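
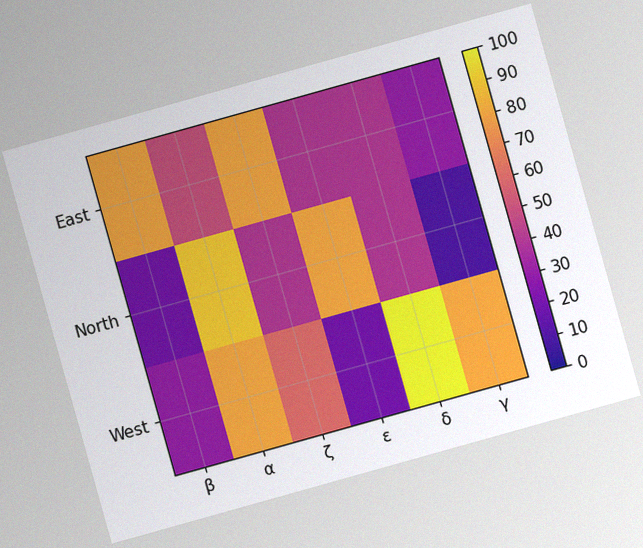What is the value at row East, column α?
The chart is tilted about 16° counter-clockwise, with some photo noise. Matching cell (East, α) against the colorbar gives 50.

50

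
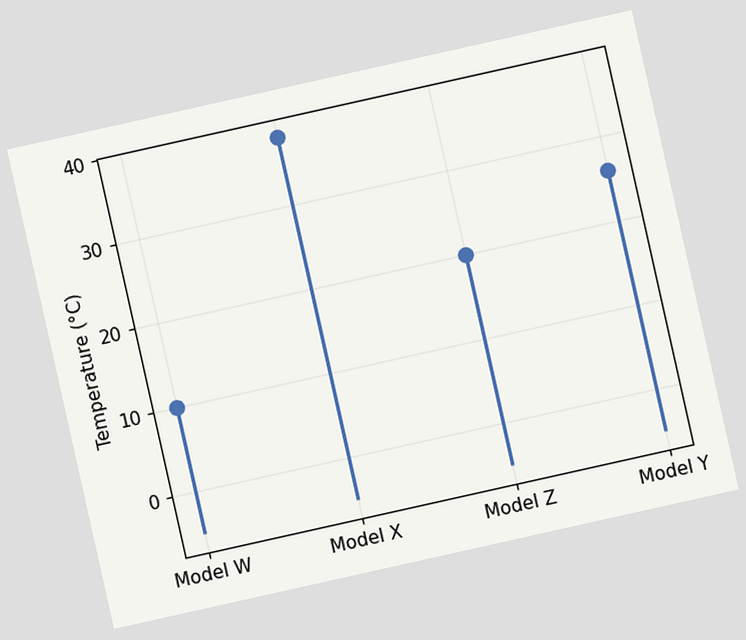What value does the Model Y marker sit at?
26°C

The chart is tilted about 13° counter-clockwise. The Model Y marker sits at 26°C.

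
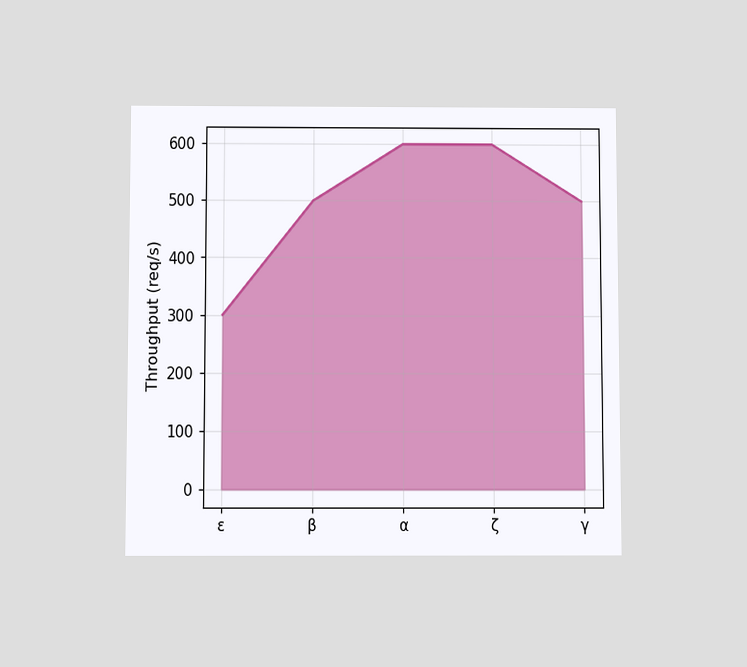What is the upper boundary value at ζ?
600req/s

The chart is viewed slightly from below. At ζ the upper boundary is at 600req/s.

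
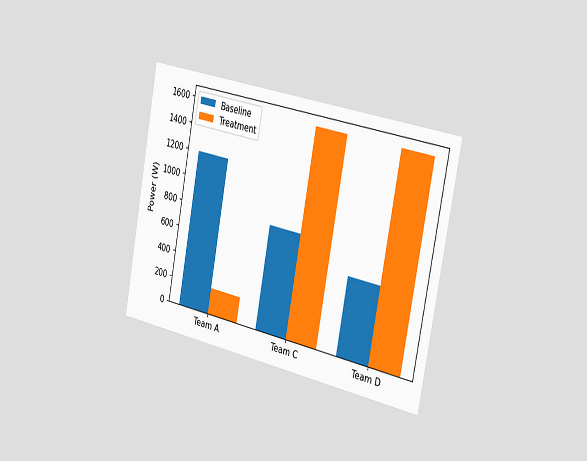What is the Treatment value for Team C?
1600W

The chart is tilted about 11° clockwise and viewed slightly from the right. The Treatment bar at Team C reaches 1600W on the y-axis.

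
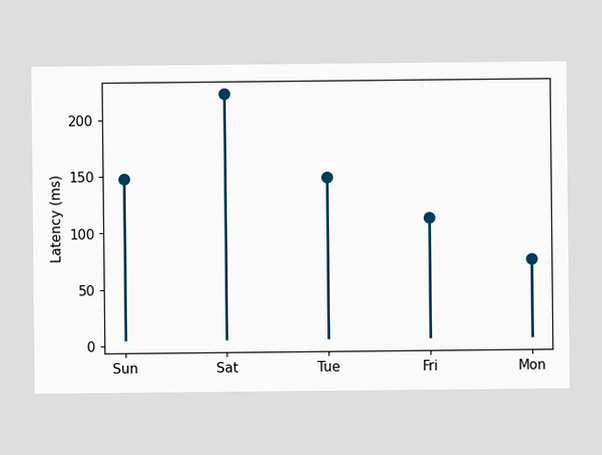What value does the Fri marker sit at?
111ms

The Fri marker sits at 111ms.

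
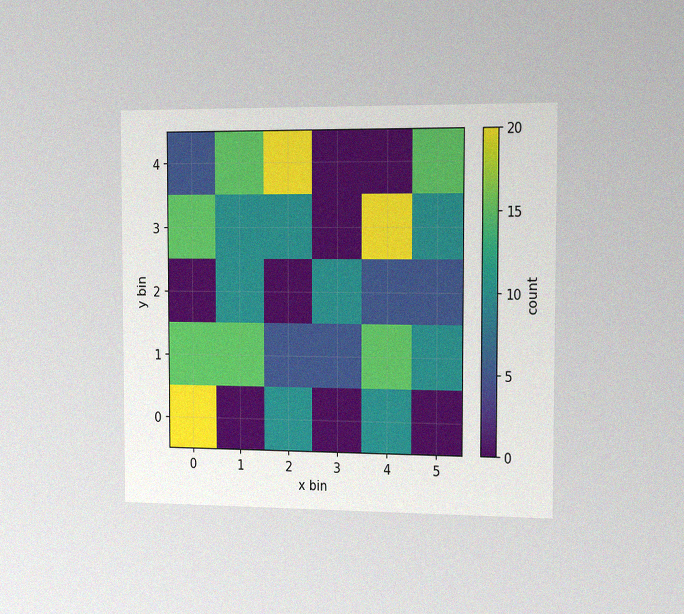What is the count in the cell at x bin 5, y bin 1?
The chart is viewed slightly from the right, with some photo noise. Matching the cell (5, 1) against the colorbar gives 10.

10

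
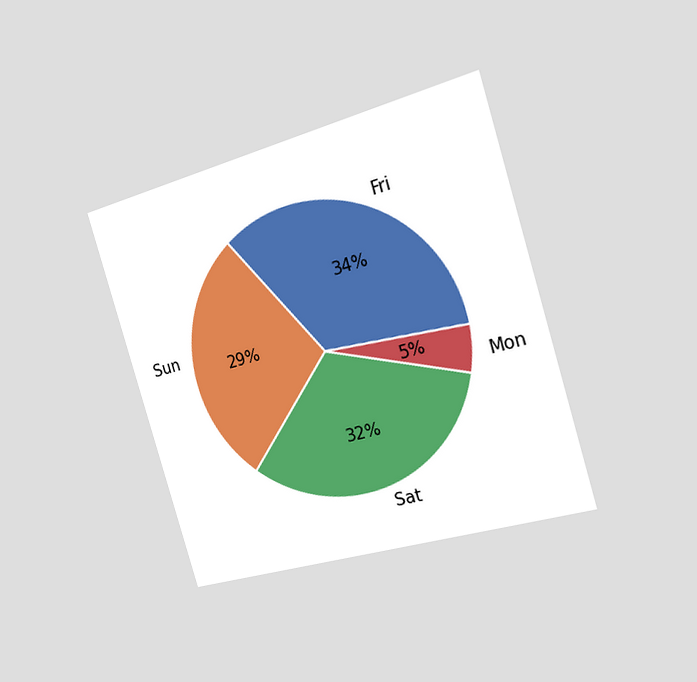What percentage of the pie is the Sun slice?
29%

The chart is tilted about 17° counter-clockwise and viewed slightly from the right. The Sun slice takes up 29% of the pie.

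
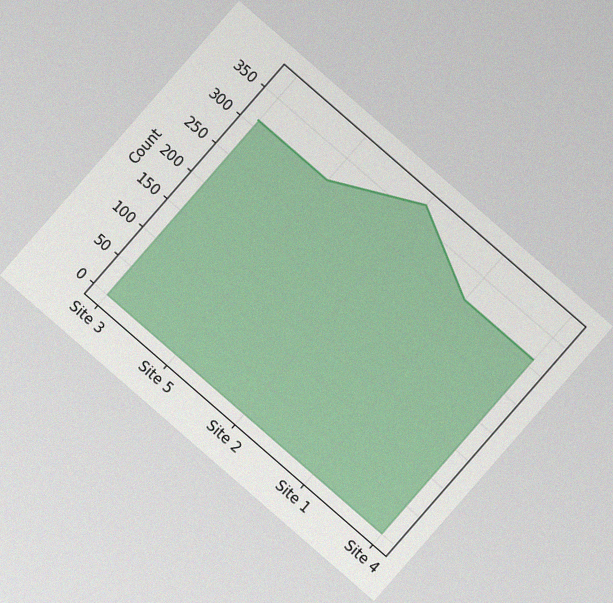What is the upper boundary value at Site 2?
The chart is tilted about 41° clockwise, with some photo noise. At Site 2 the upper boundary is at 372.

372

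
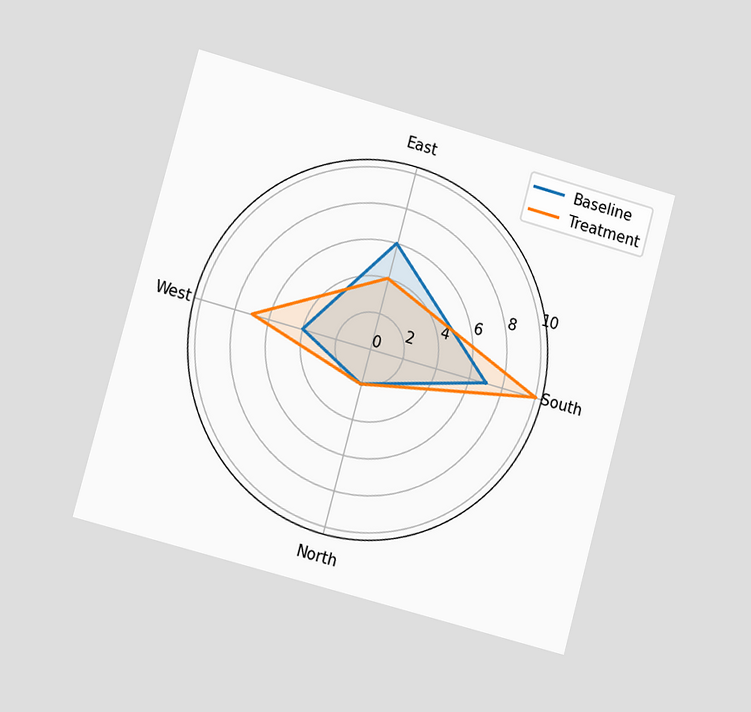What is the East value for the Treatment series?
4

The chart is tilted about 15° clockwise and viewed slightly from the left. On the East axis, Treatment reaches 4.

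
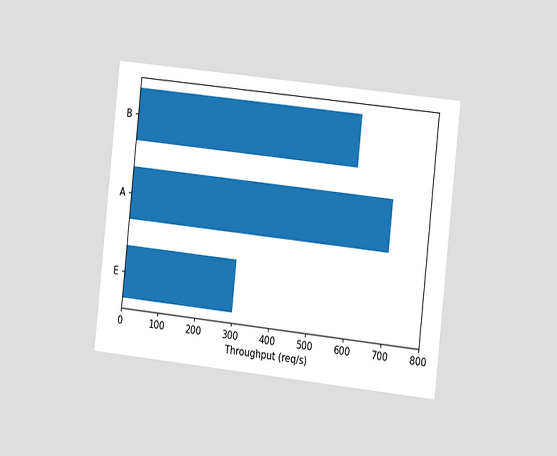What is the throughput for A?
700req/s

The chart is tilted about 6° clockwise and viewed at a slight angle. Reading along the chart's x-axis, the A bar reaches 700req/s.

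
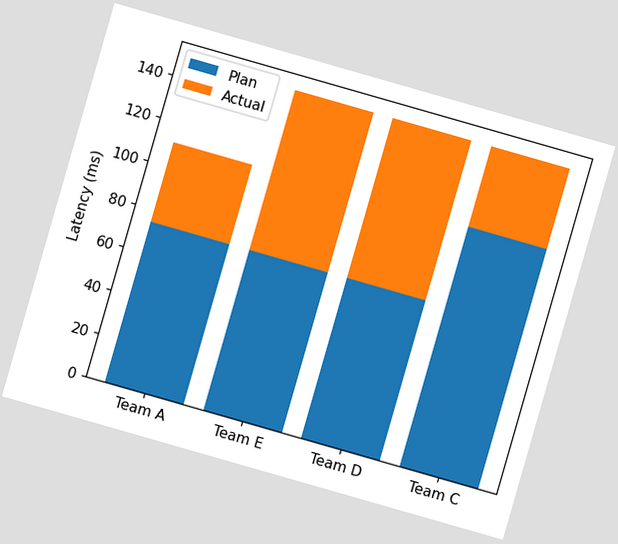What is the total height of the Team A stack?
111ms

The chart is tilted about 16° clockwise. The Team A stack's top reaches 111ms on the y-axis.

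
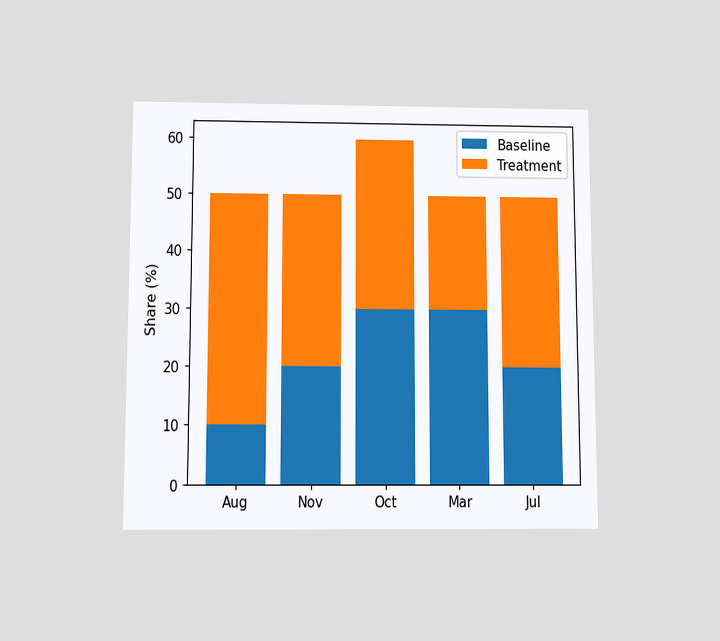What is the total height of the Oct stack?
The chart is viewed slightly from below. The Oct stack's top reaches 60% on the y-axis.

60%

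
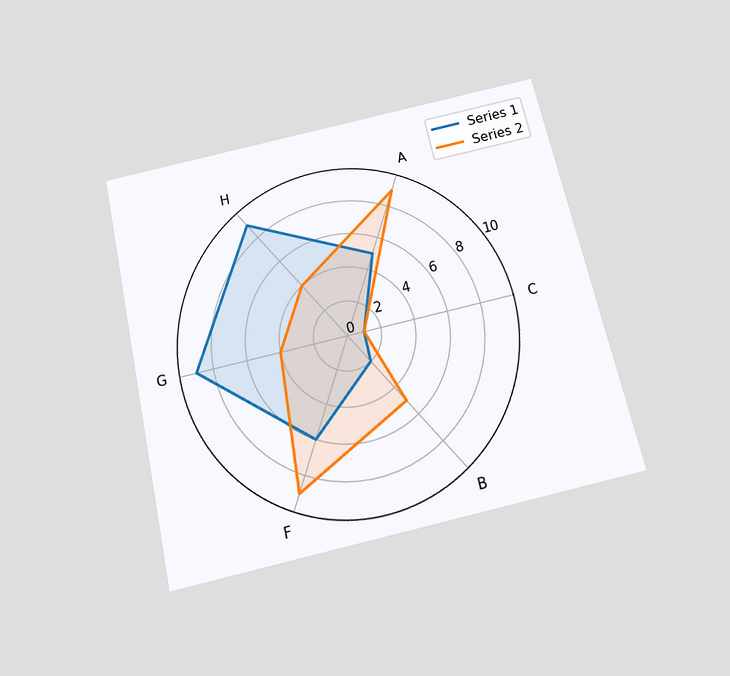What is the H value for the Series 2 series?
4

The chart is tilted about 13° counter-clockwise and viewed slightly from below. On the H axis, Series 2 reaches 4.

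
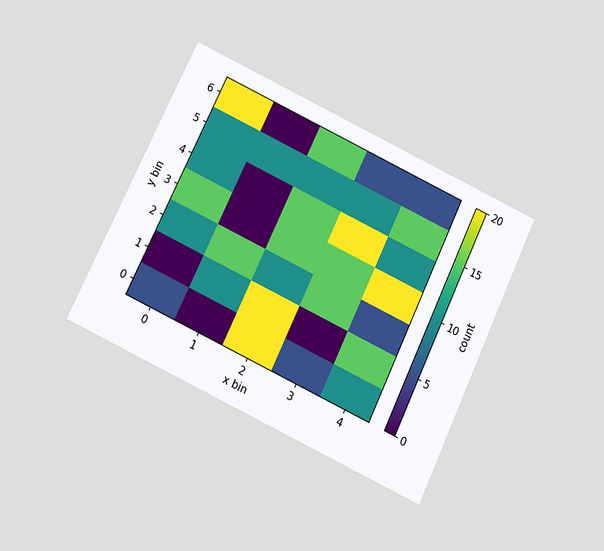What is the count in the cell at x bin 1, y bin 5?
10

The chart is tilted about 25° clockwise and viewed slightly from below. Matching the cell (1, 5) against the colorbar gives 10.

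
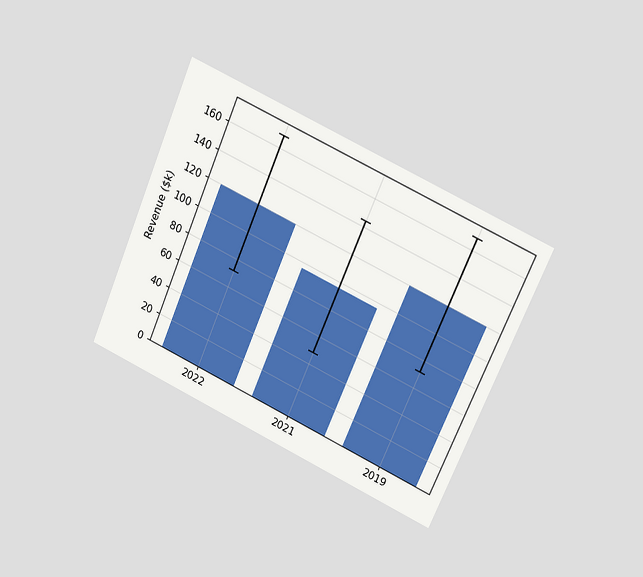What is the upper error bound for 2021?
The chart is tilted about 23° clockwise and viewed at a slight angle. The 2021 bar's upper whisker reaches $144k.

$144k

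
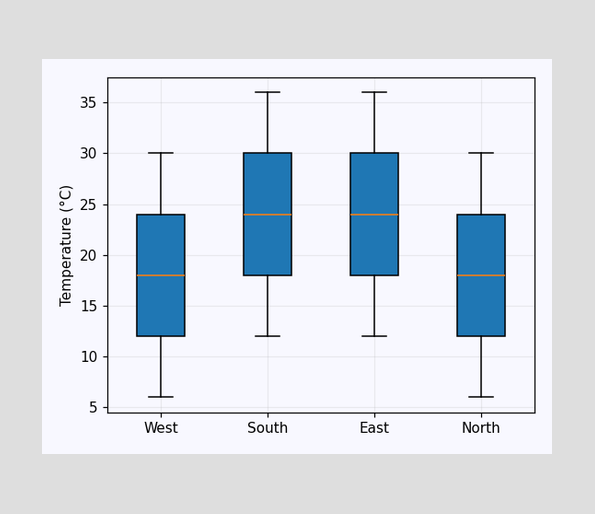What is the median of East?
24°C

The median line in the East box sits at 24°C.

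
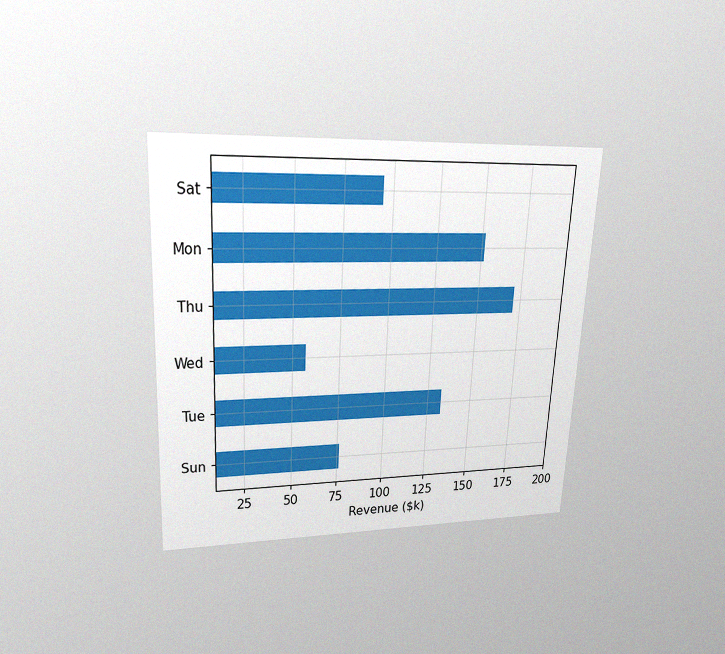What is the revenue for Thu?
$171k

The chart is tilted about 3° clockwise and viewed at a slight angle, with some photo noise. Reading along the chart's x-axis, the Thu bar reaches $171k.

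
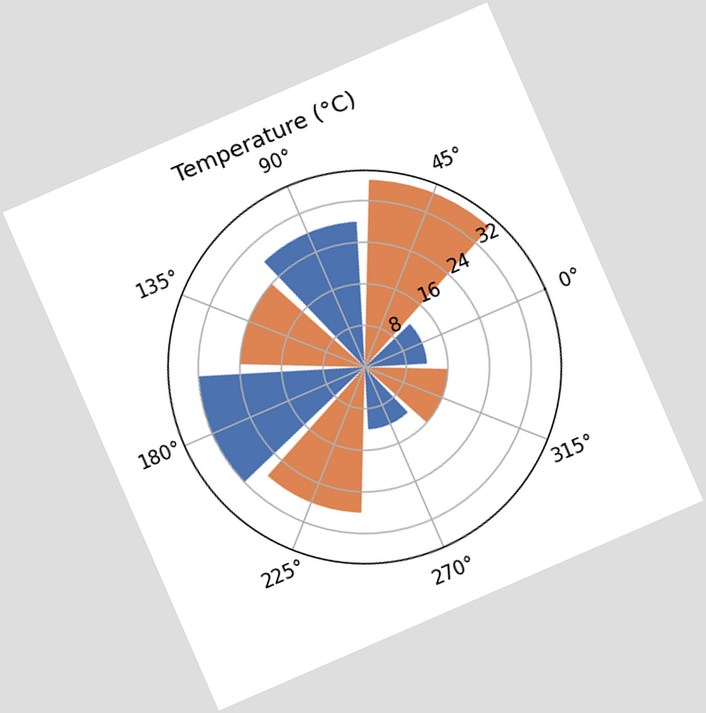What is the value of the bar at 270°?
The chart is tilted about 23° counter-clockwise. The bar at 270° reaches 12°C on the radial axis.

12°C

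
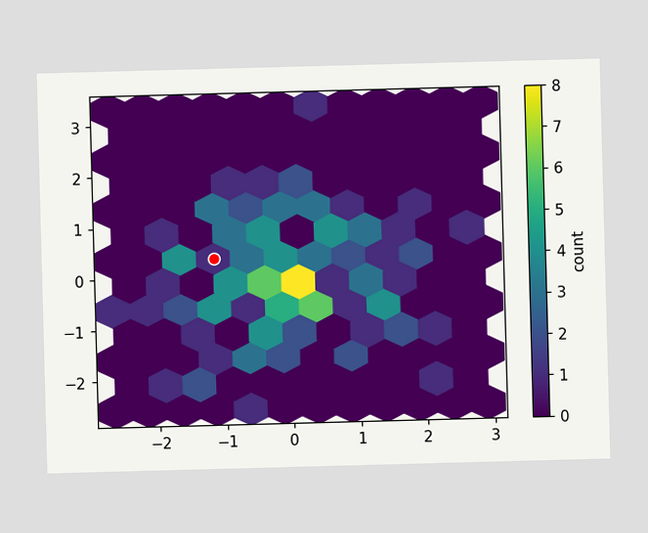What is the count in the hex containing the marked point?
The marked hex reads 1 on the colorbar.

1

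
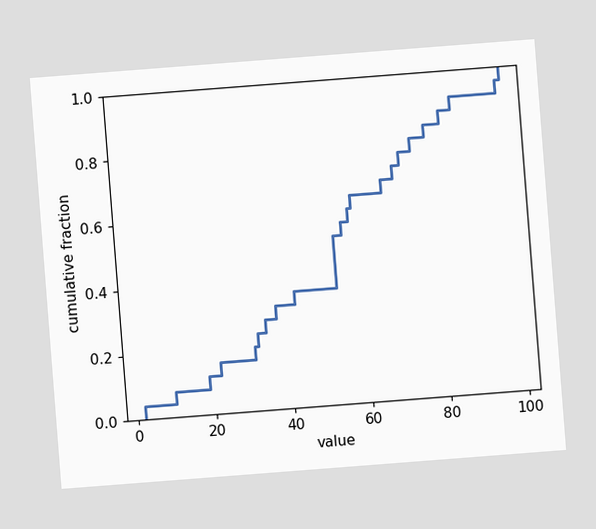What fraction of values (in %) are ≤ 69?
The chart is tilted about 4° counter-clockwise. At x=69 the ECDF step is at 72%.

72%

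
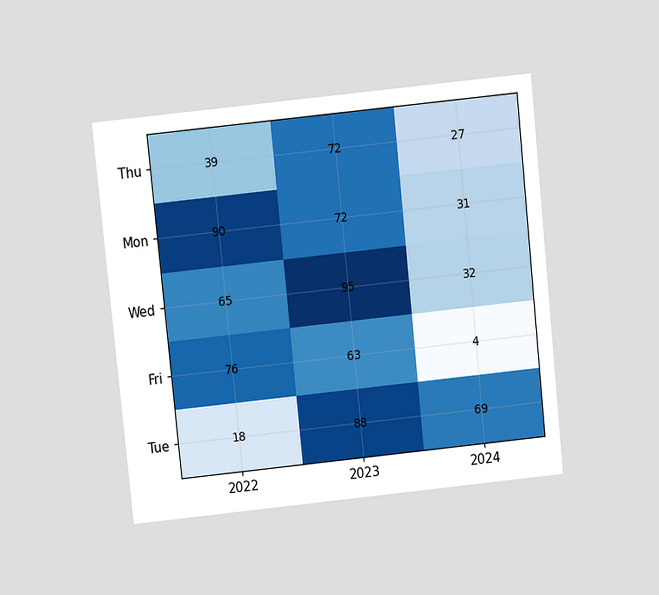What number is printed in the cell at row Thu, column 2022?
39

The chart is tilted about 6° counter-clockwise and viewed slightly from above. The (Thu, 2022) cell reads 39.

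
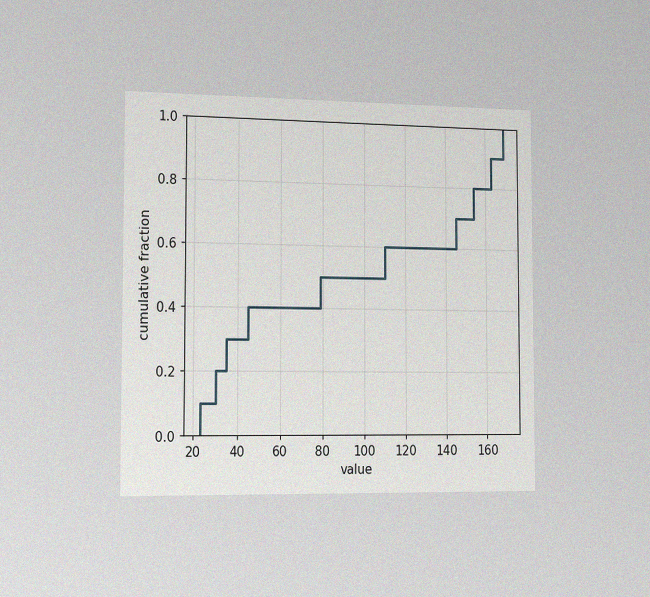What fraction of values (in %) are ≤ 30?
The chart is viewed slightly from the left, with some photo noise. At x=30 the ECDF step is at 20%.

20%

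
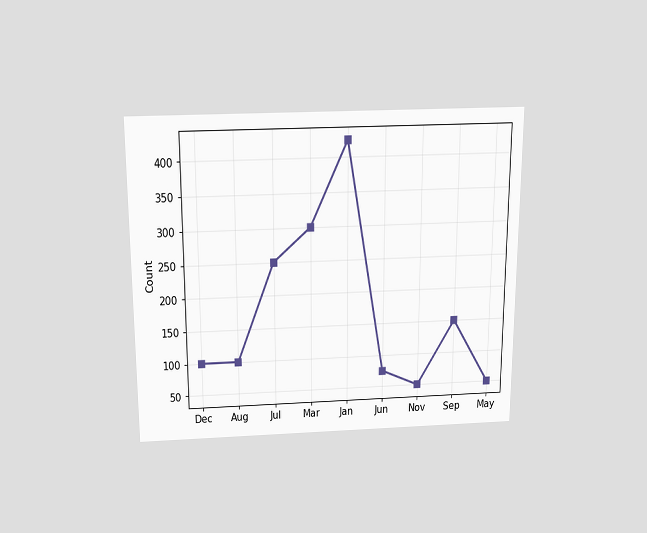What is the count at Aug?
100

The chart is viewed slightly from above. At Aug, the line is at 100.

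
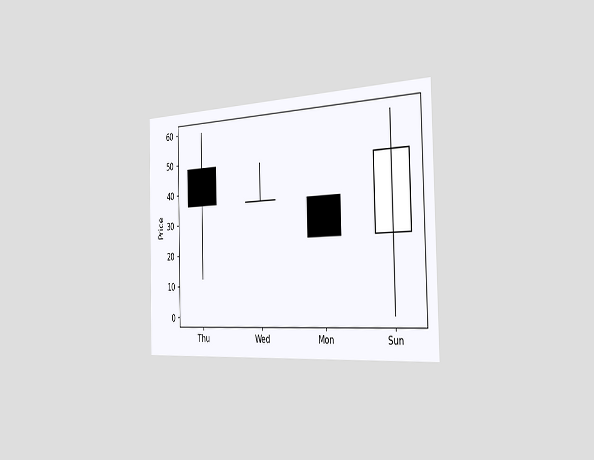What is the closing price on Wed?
The chart is viewed slightly from the right. The Wed candle closes at 36.

36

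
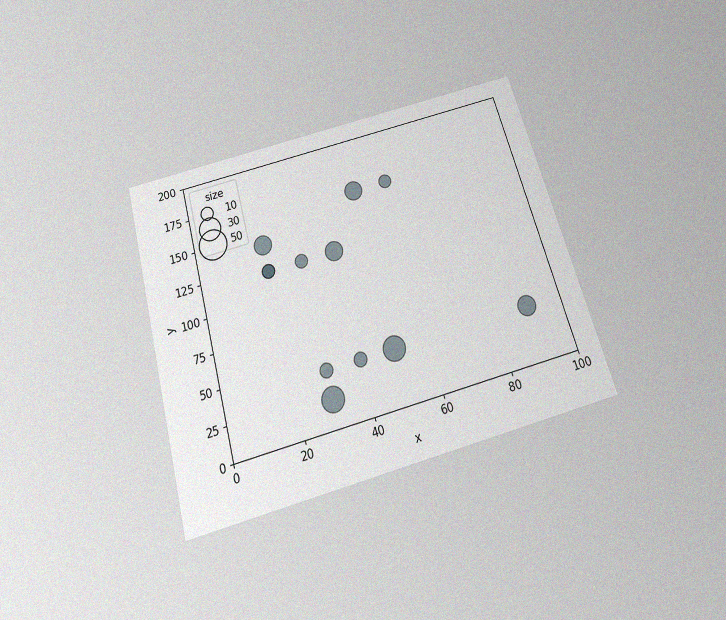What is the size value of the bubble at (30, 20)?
The chart is tilted about 16° counter-clockwise and viewed slightly from below, with some photo noise. Matching the bubble at (30, 20) against the size legend gives 30.

30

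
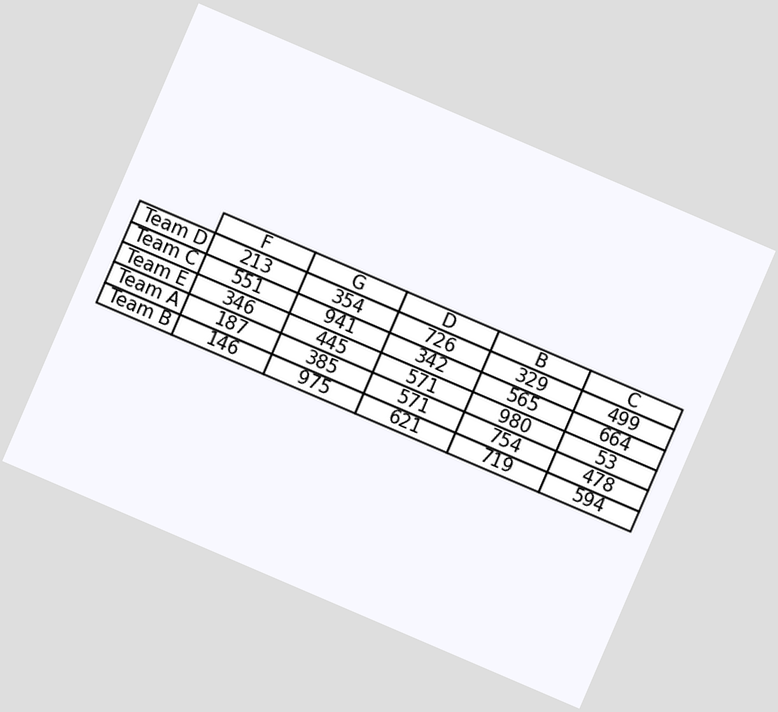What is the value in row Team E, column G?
445

The chart is tilted about 23° clockwise. The (Team E, G) cell reads 445.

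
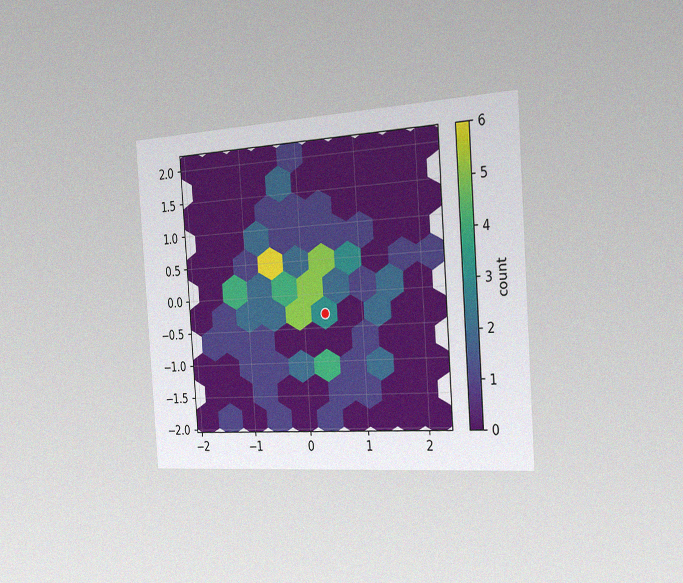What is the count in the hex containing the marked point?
3

The chart is tilted about 4° counter-clockwise and viewed slightly from the right, with some photo noise. The marked hex reads 3 on the colorbar.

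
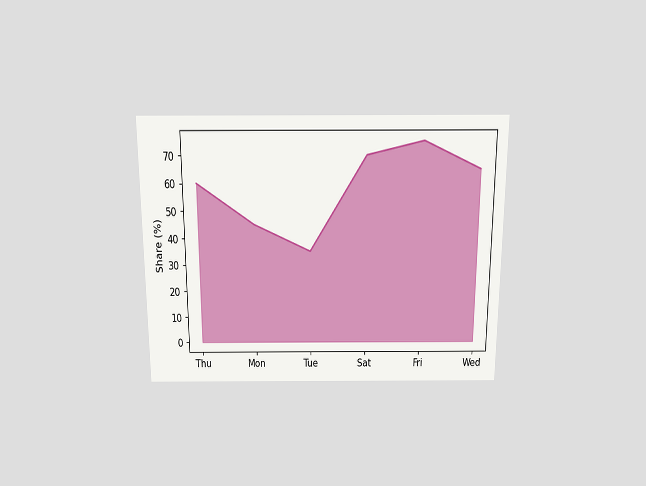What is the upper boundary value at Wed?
65%

The chart is viewed slightly from above. At Wed the upper boundary is at 65%.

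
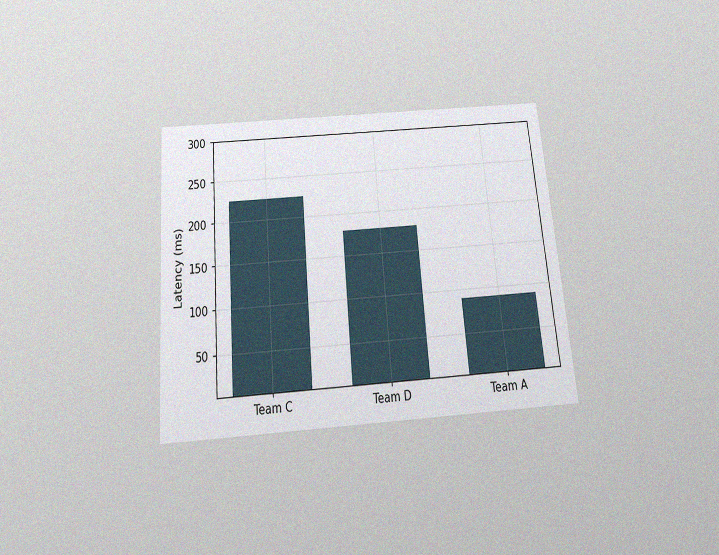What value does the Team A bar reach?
90ms

The chart is tilted about 5° counter-clockwise and viewed slightly from below, with some photo noise. Reading along the chart's y-axis, the Team A bar reaches 90ms.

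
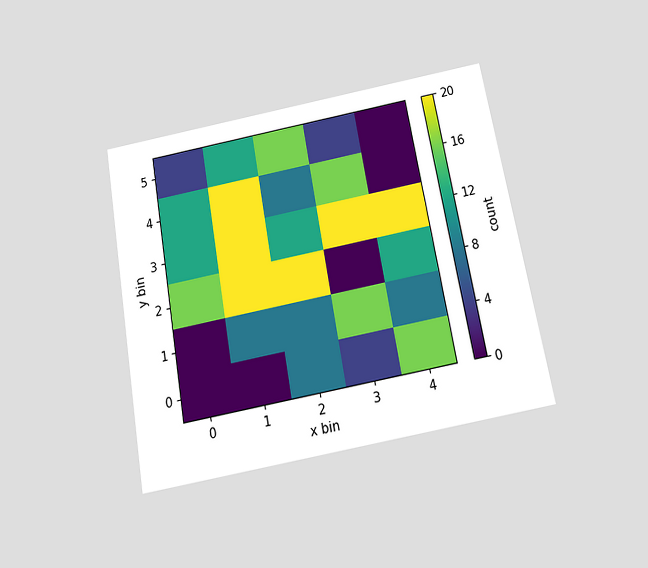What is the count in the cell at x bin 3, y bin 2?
The chart is tilted about 10° counter-clockwise and viewed slightly from below. Matching the cell (3, 2) against the colorbar gives 0.

0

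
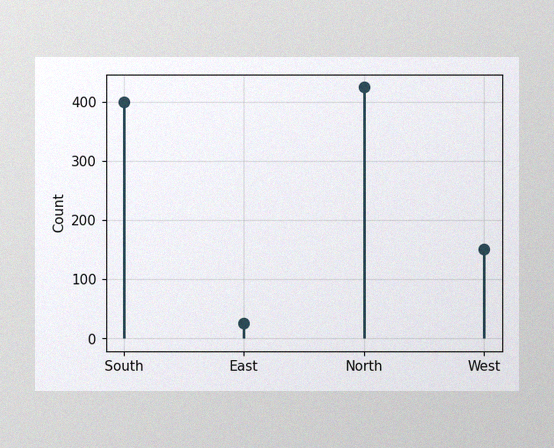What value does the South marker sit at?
400

The image has some photo noise and uneven lighting. The South marker sits at 400.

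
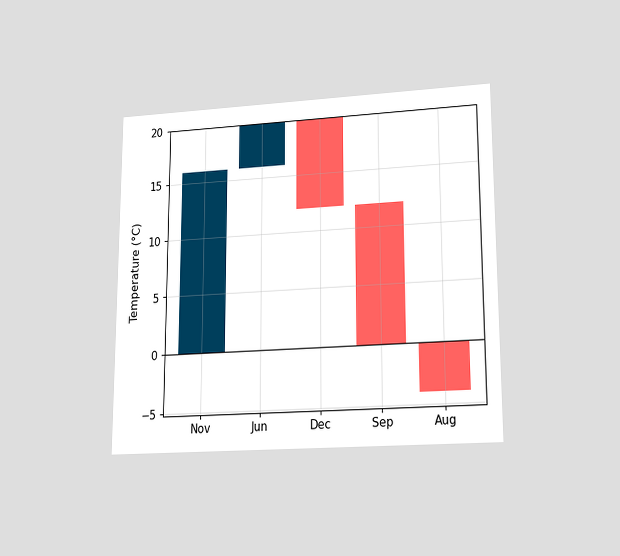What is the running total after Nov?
16°C

The chart is viewed at a slight angle. After Nov the running total reaches 16°C.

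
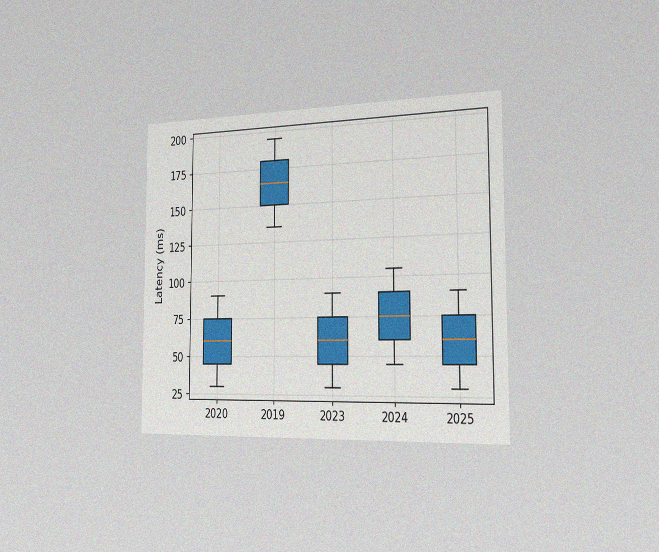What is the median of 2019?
165ms

The chart is viewed slightly from the right, with some photo noise. The median line in the 2019 box sits at 165ms.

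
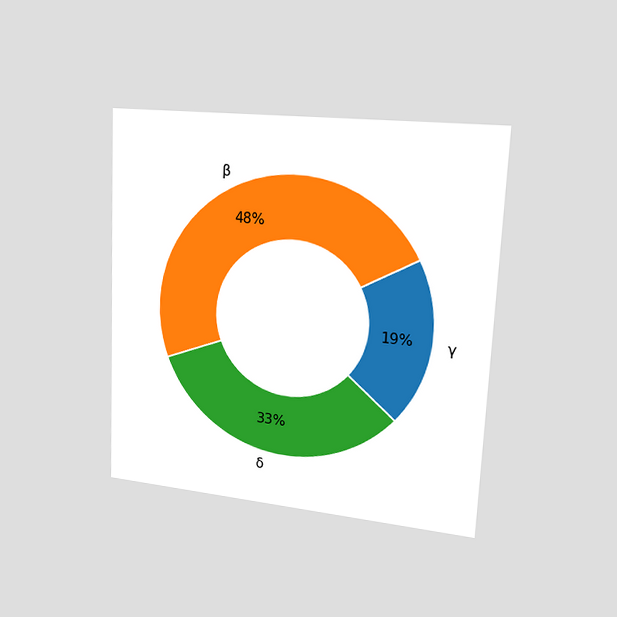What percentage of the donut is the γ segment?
The chart is tilted about 3° clockwise and viewed slightly from the right. The γ segment takes up 19% of the ring.

19%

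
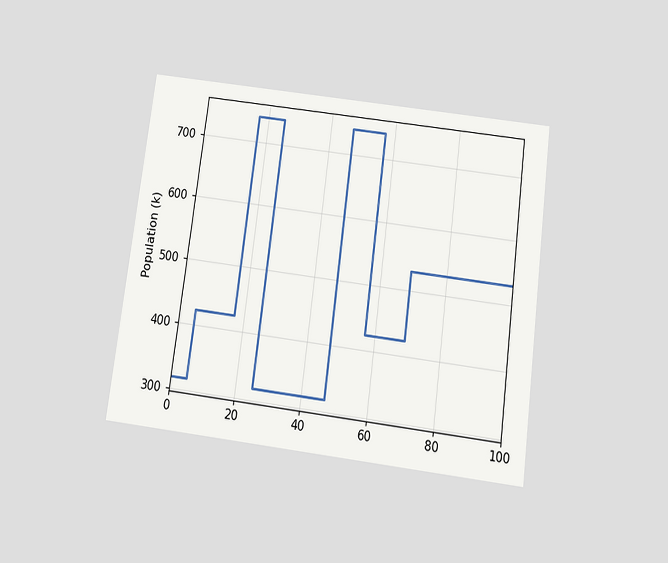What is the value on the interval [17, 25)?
742k

The chart is tilted about 7° clockwise and viewed slightly from below. On [17, 25) the step sits at 742k.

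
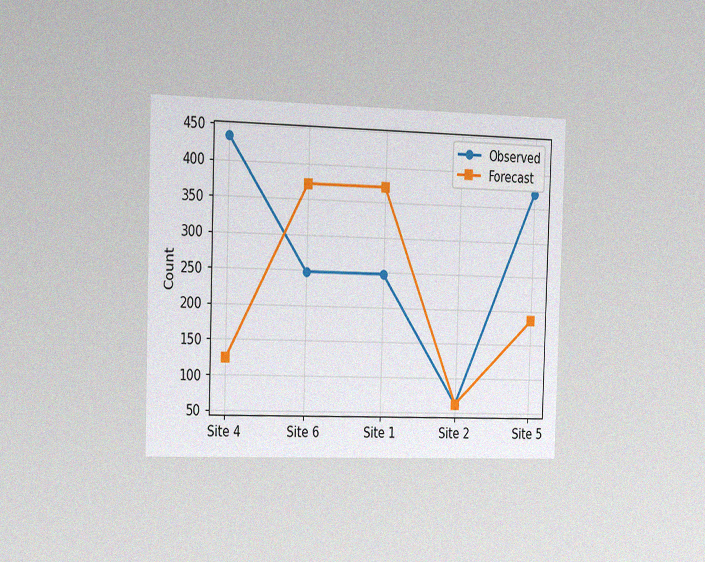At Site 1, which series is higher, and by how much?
The chart is viewed slightly from the left, with some photo noise. At Site 1, Forecast sits above the other line by 124.

Forecast, by 124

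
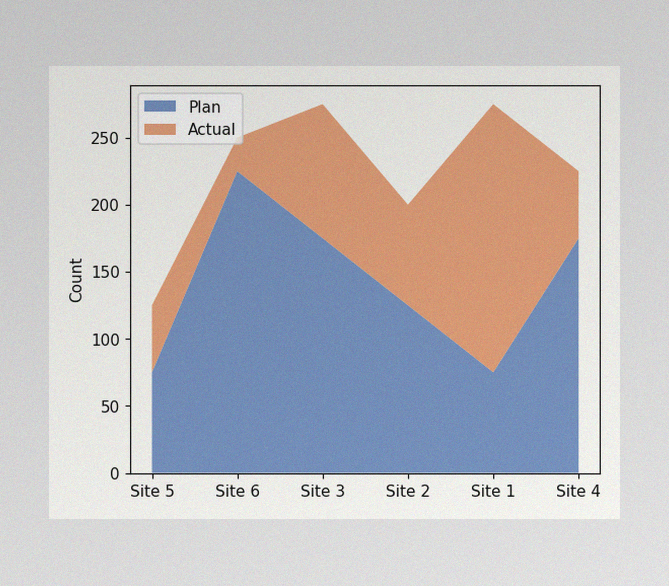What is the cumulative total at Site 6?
250

The image has some photo noise and uneven lighting. The stacked total at Site 6 reaches 250.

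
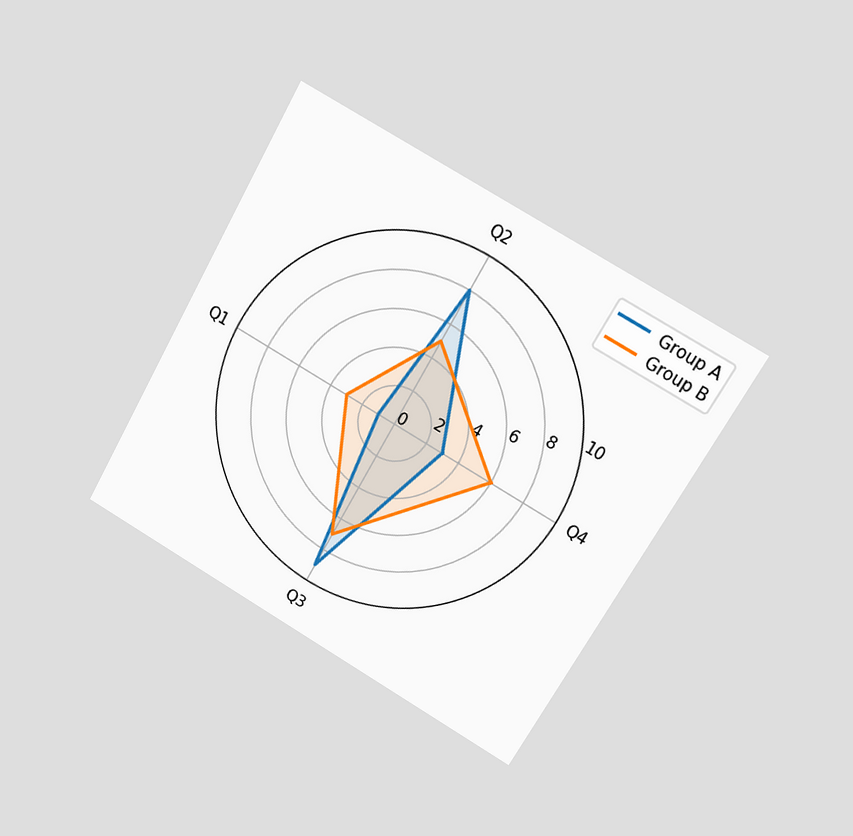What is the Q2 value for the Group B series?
5

The chart is tilted about 30° clockwise and viewed at a slight angle. On the Q2 axis, Group B reaches 5.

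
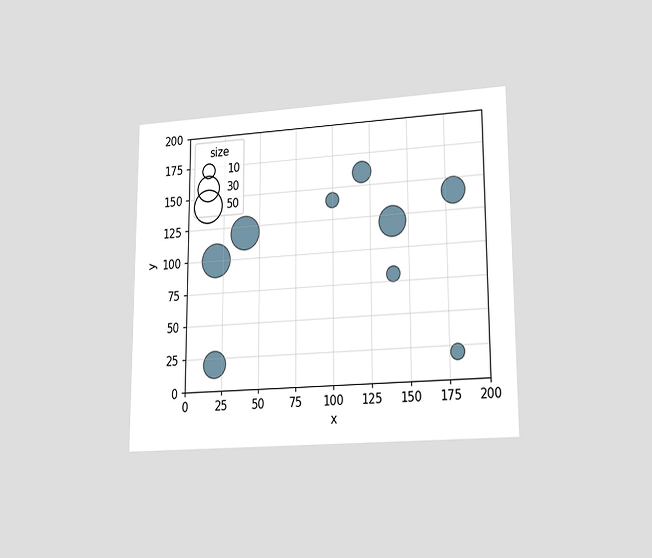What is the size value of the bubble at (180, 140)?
The chart is viewed at a slight angle. Matching the bubble at (180, 140) against the size legend gives 30.

30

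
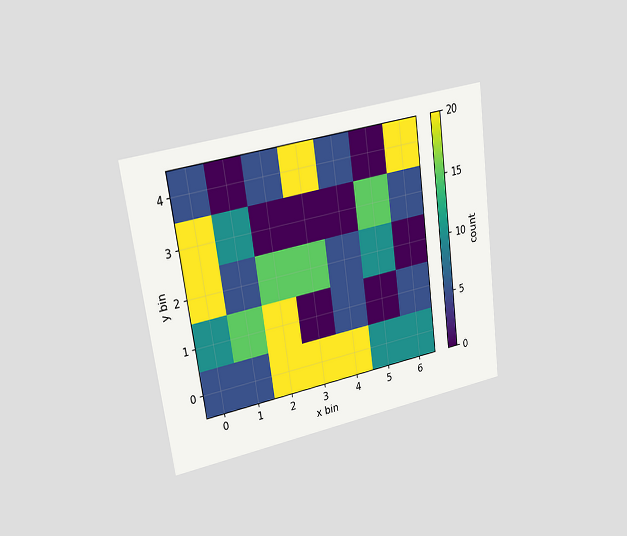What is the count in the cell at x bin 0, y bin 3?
The chart is tilted about 8° counter-clockwise and viewed at a slight angle. Matching the cell (0, 3) against the colorbar gives 20.

20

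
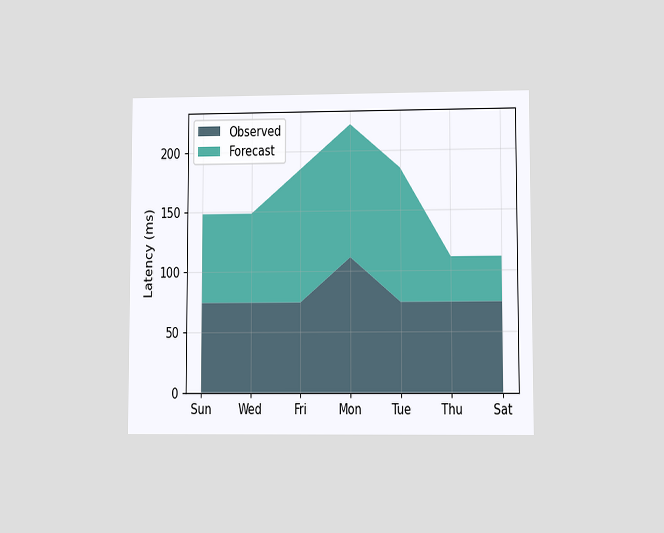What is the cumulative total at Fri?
185ms

The chart is viewed at a slight angle. The stacked total at Fri reaches 185ms.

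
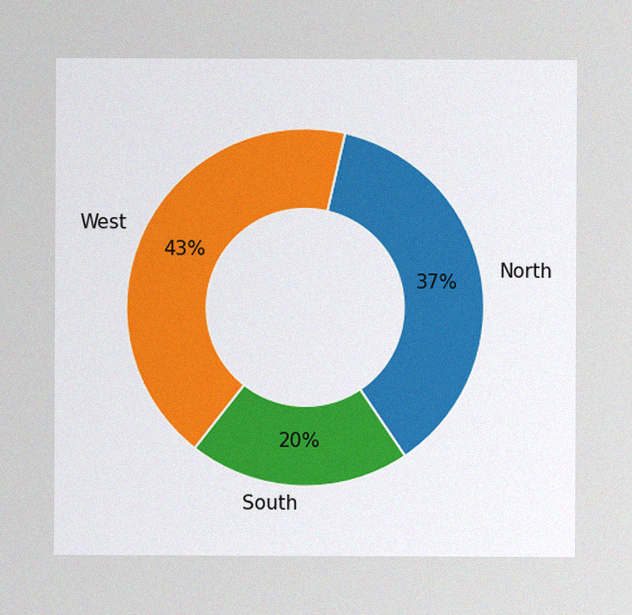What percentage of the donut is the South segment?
The image has some photo noise and uneven lighting. The South segment takes up 20% of the ring.

20%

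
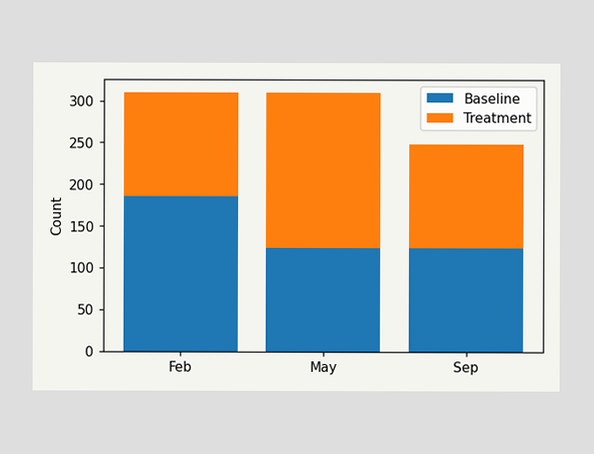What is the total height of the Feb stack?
The Feb stack's top reaches 310 on the y-axis.

310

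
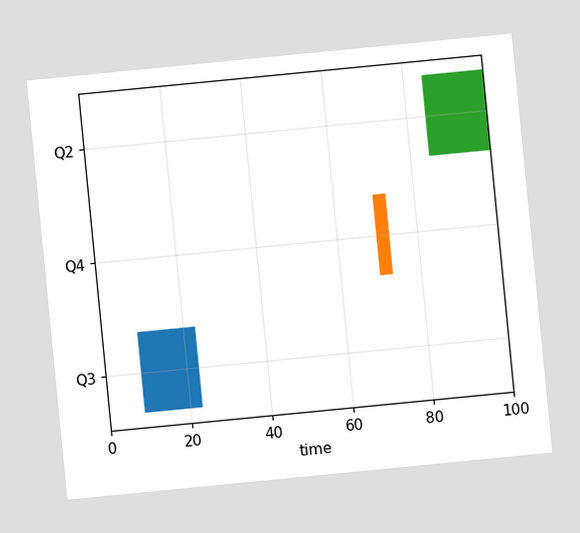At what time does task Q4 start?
The chart is tilted about 6° counter-clockwise. The Q4 bar begins at t=70.

70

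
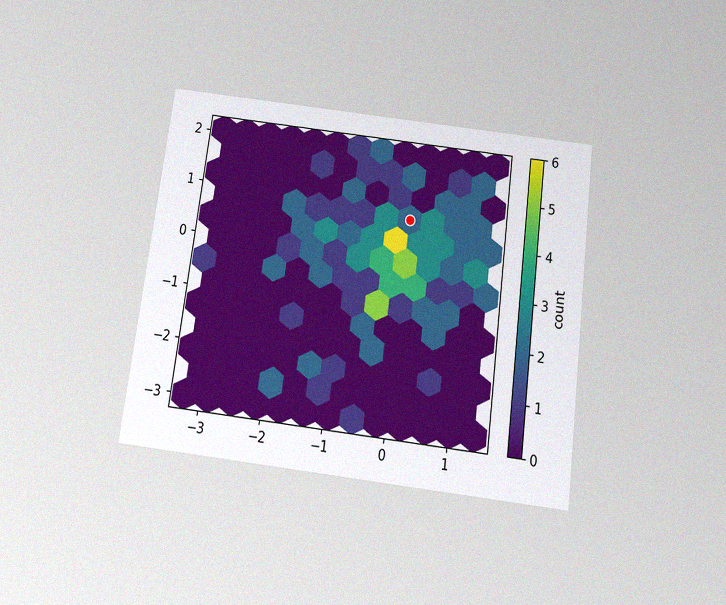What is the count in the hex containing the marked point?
The chart is tilted about 7° clockwise and viewed slightly from below, with some photo noise. The marked hex reads 2 on the colorbar.

2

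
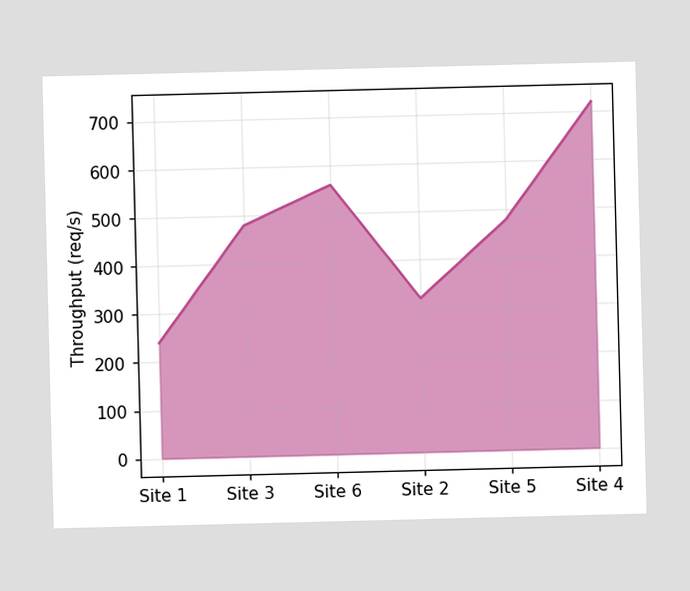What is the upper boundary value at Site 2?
320req/s

At Site 2 the upper boundary is at 320req/s.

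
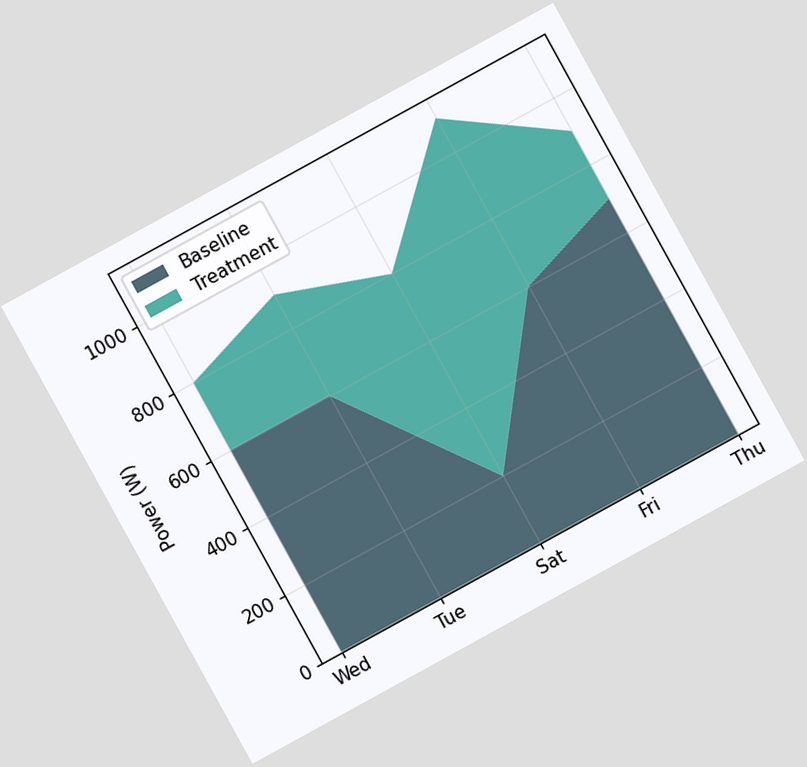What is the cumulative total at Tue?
The chart is tilted about 29° counter-clockwise. The stacked total at Tue reaches 900W.

900W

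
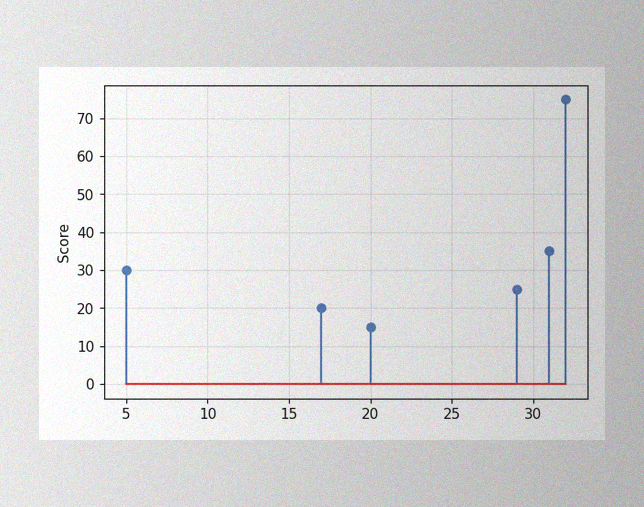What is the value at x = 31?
The image has some photo noise and uneven lighting. The stem at x=31 reaches 35.

35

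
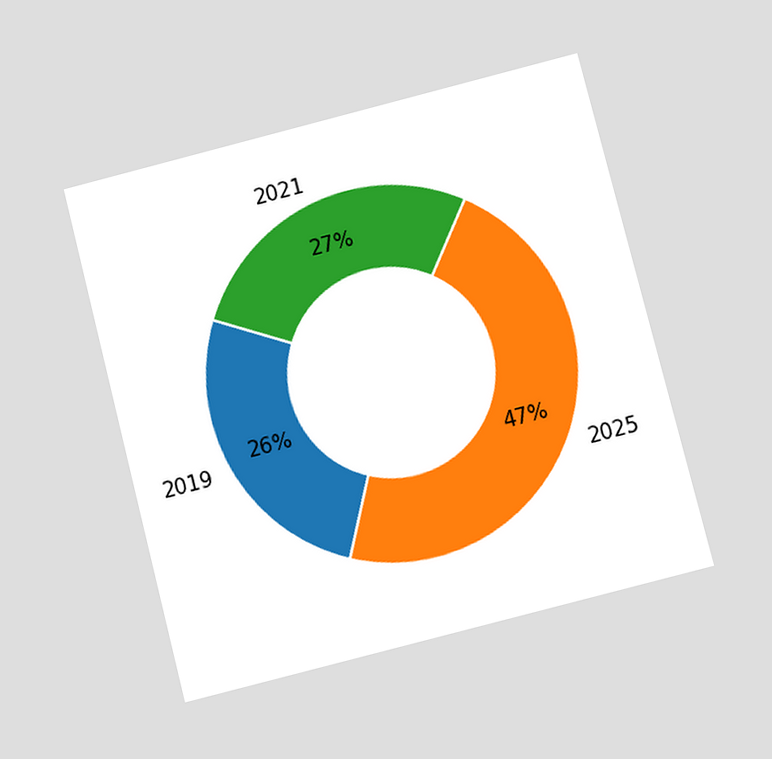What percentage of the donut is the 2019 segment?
The chart is tilted about 14° counter-clockwise and viewed at a slight angle. The 2019 segment takes up 26% of the ring.

26%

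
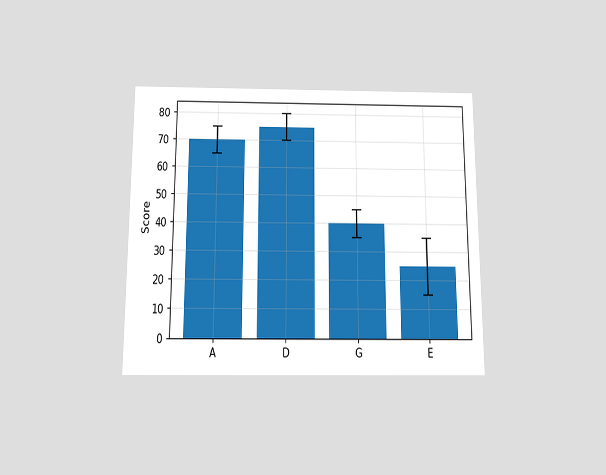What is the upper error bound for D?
80

The chart is viewed slightly from below. The D bar's upper whisker reaches 80.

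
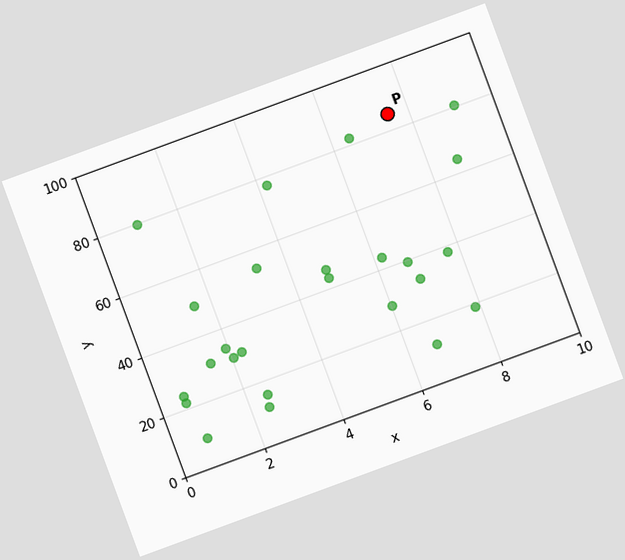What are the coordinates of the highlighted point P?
(7.5, 85)

The chart is tilted about 20° counter-clockwise. Following the gridlines from P to each axis, P sits at (7.5, 85).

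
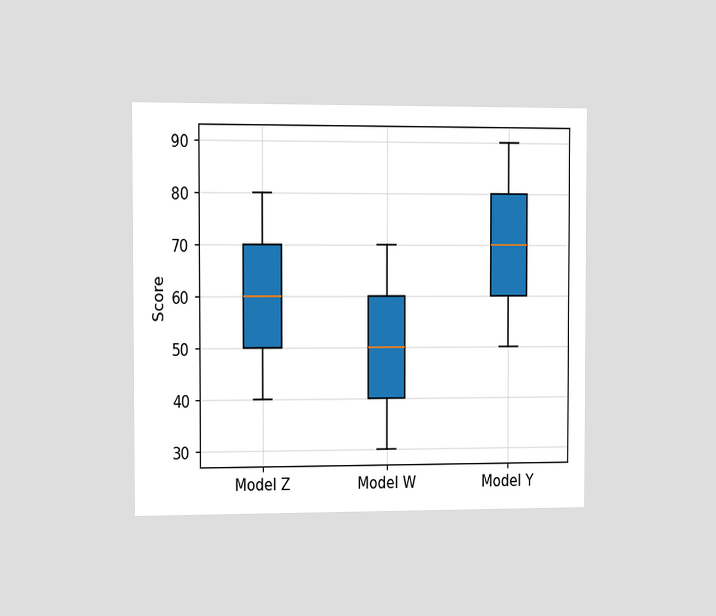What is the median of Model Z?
The chart is viewed slightly from the left. The median line in the Model Z box sits at 60.

60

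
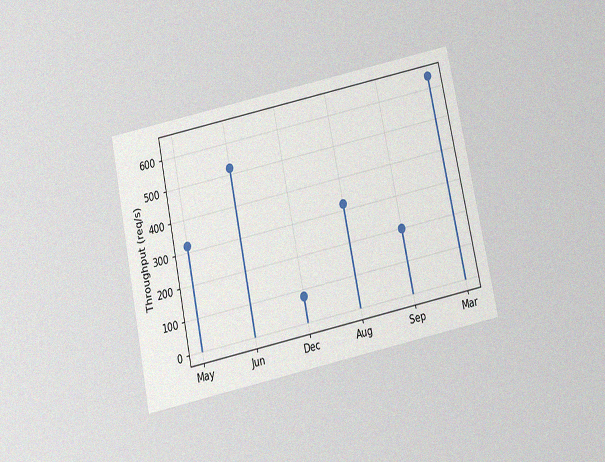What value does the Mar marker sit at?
The chart is tilted about 12° counter-clockwise and viewed slightly from below, with some photo noise. The Mar marker sits at 640req/s.

640req/s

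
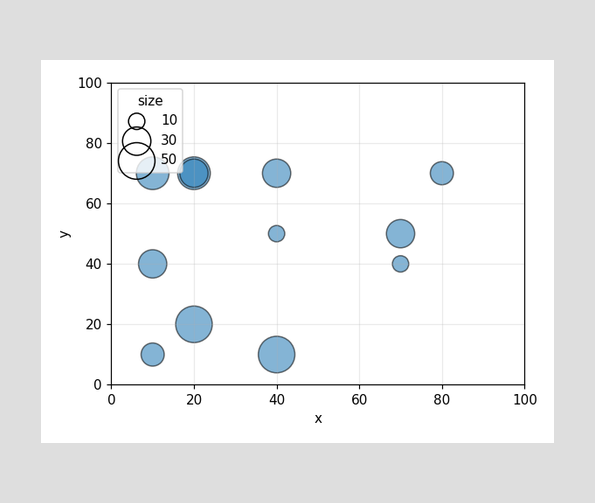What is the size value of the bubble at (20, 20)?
50

Matching the bubble at (20, 20) against the size legend gives 50.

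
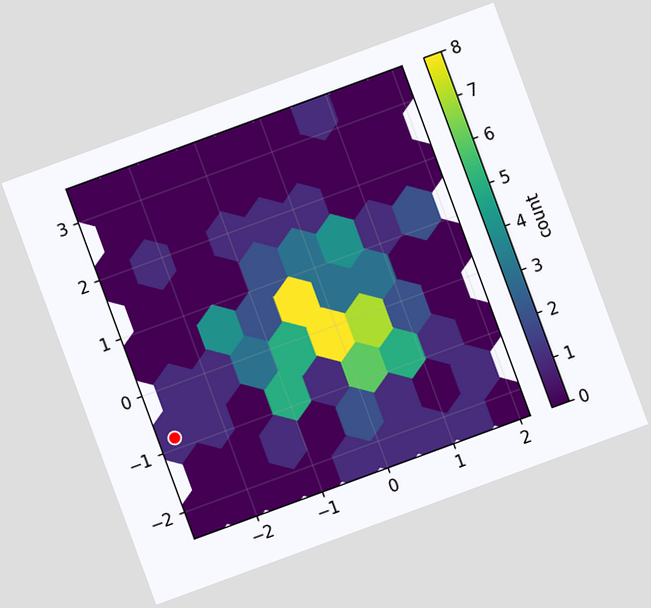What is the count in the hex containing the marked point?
1

The chart is tilted about 20° counter-clockwise. The marked hex reads 1 on the colorbar.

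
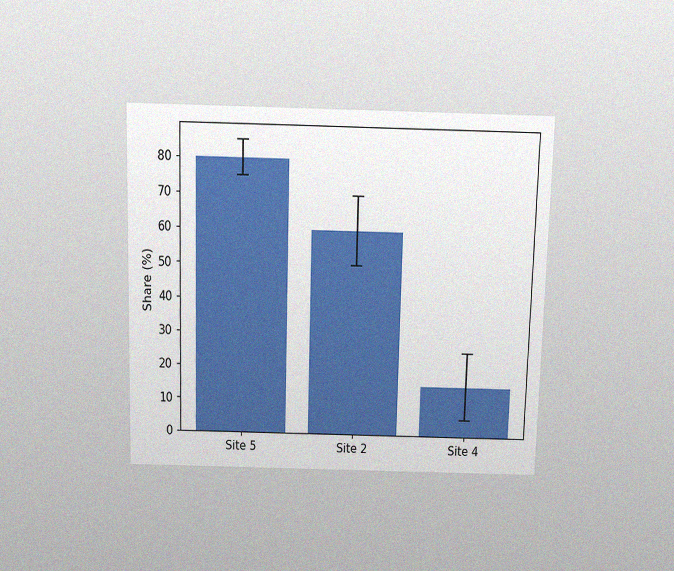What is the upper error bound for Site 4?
The chart is viewed slightly from above, with some photo noise. The Site 4 bar's upper whisker reaches 25%.

25%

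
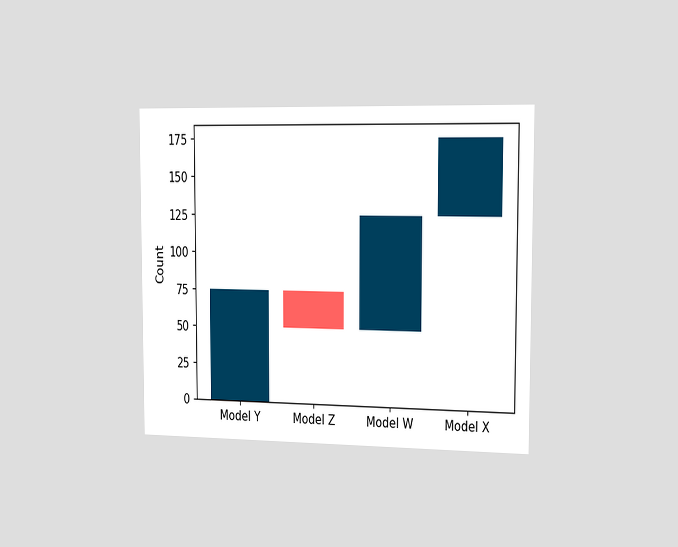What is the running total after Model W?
The chart is viewed slightly from the right. After Model W the running total reaches 125.

125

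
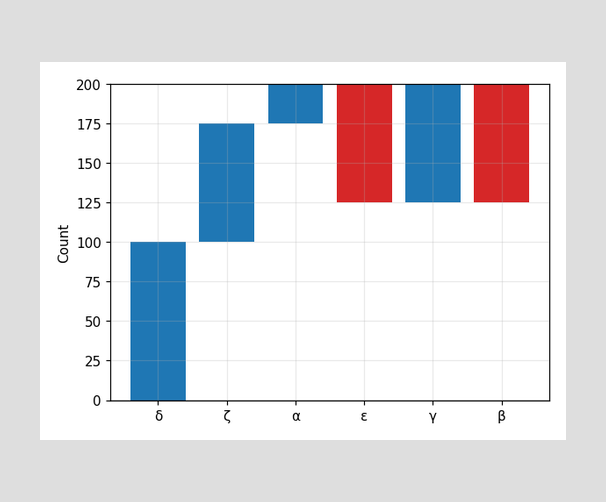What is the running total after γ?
After γ the running total reaches 200.

200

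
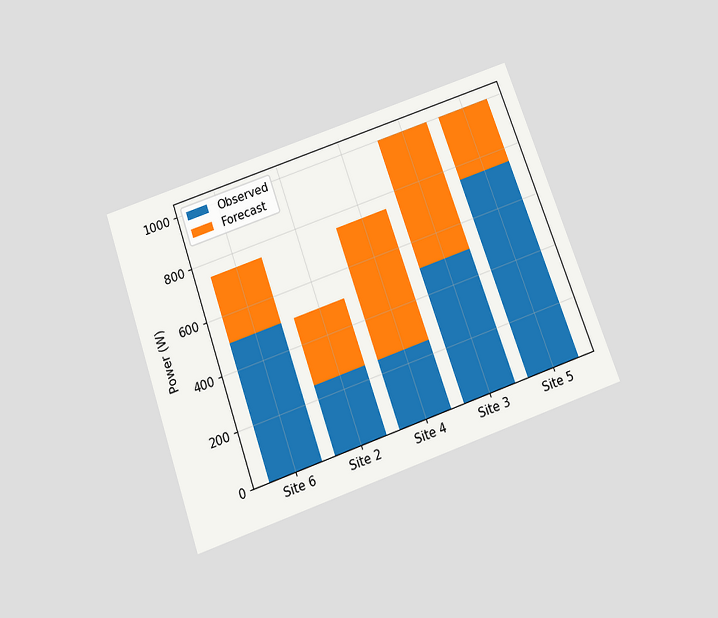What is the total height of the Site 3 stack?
1000W

The chart is tilted about 19° counter-clockwise and viewed slightly from below. The Site 3 stack's top reaches 1000W on the y-axis.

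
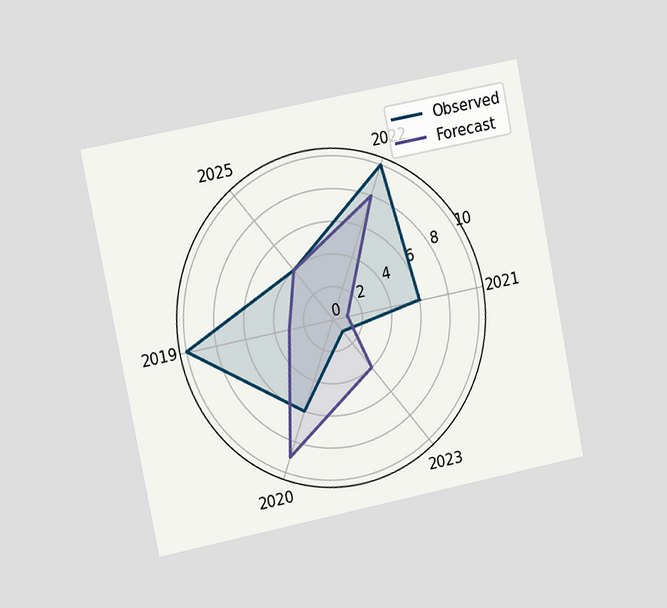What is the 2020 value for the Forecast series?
9

The chart is tilted about 11° counter-clockwise and viewed at a slight angle. On the 2020 axis, Forecast reaches 9.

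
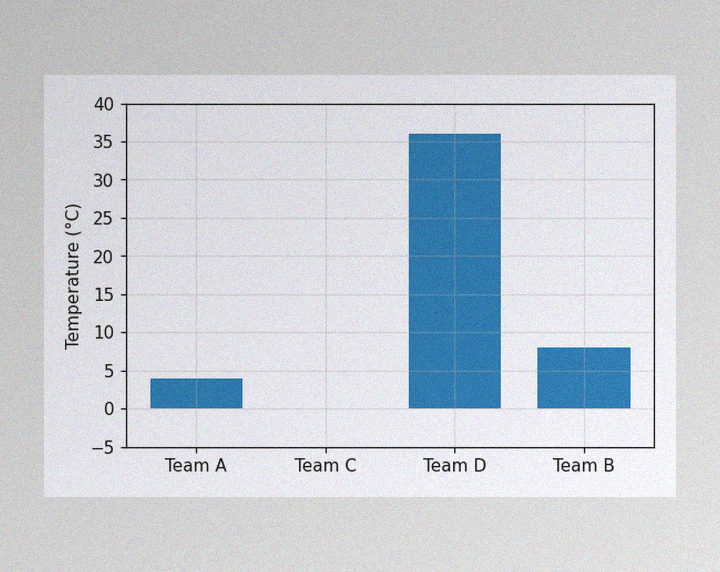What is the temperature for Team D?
The image has some photo noise and uneven lighting. Reading along the chart's y-axis, the Team D bar reaches 36°C.

36°C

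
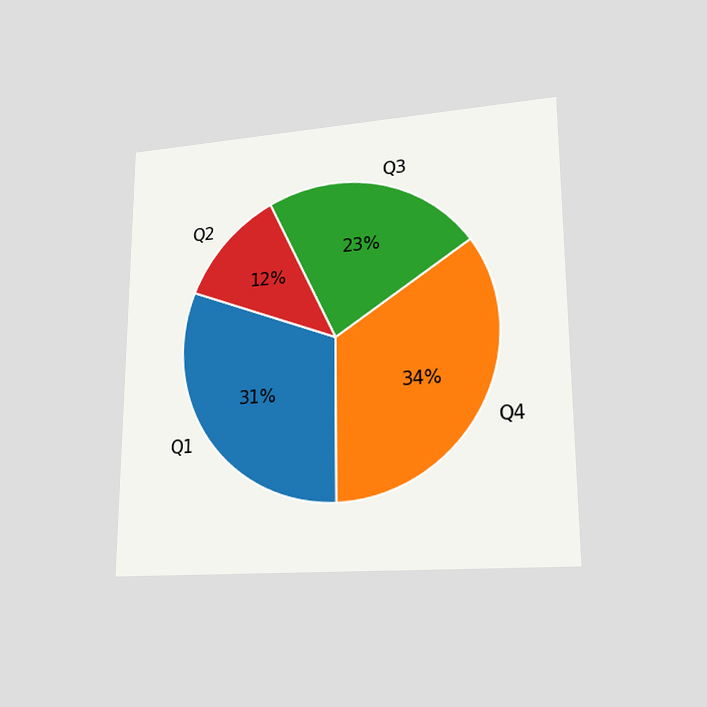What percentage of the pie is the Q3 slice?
23%

The chart is viewed at a slight angle. The Q3 slice takes up 23% of the pie.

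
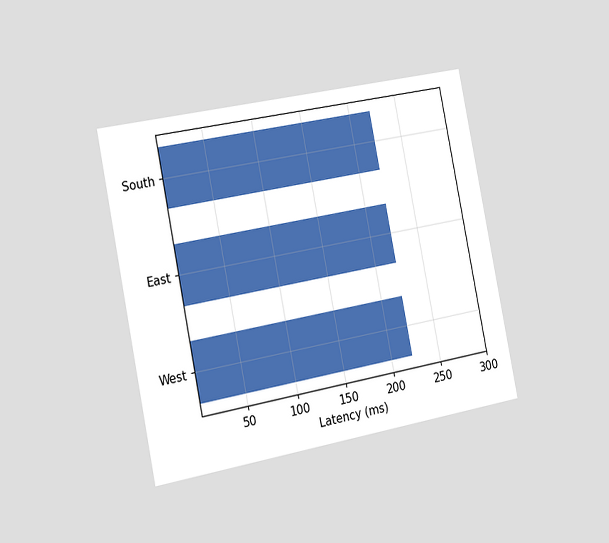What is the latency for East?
The chart is tilted about 11° counter-clockwise and viewed slightly from the left. Reading along the chart's x-axis, the East bar reaches 222ms.

222ms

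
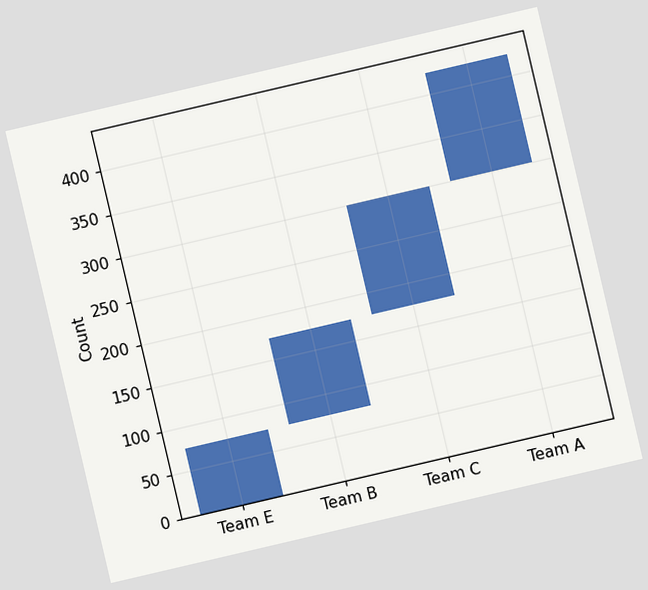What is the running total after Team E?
75

The chart is tilted about 13° counter-clockwise. After Team E the running total reaches 75.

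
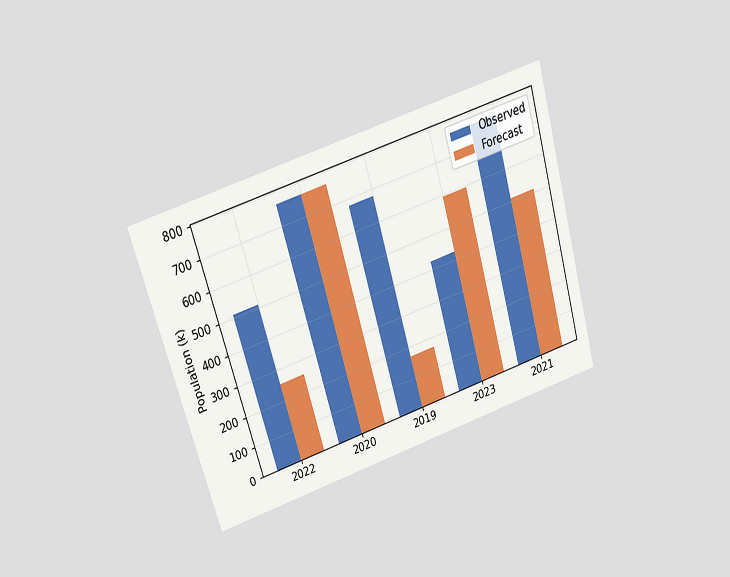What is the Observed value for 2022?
510k

The chart is tilted about 17° counter-clockwise and viewed at a slight angle. The Observed bar at 2022 reaches 510k on the y-axis.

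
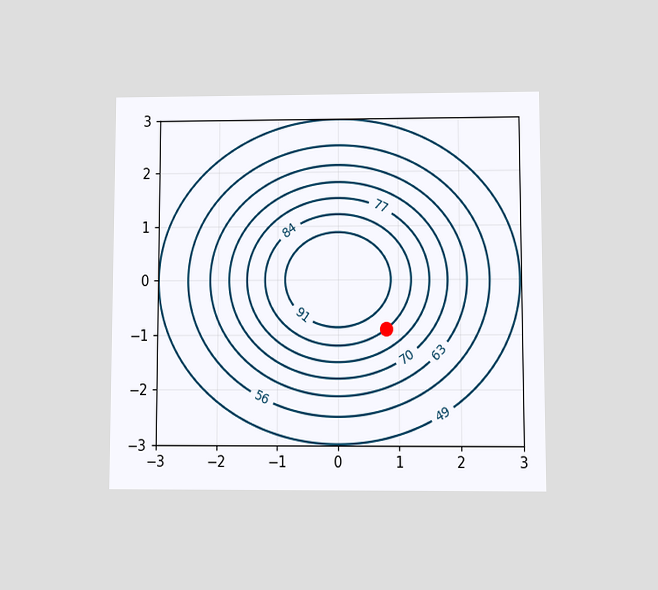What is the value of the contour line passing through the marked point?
84

The chart is viewed at a slight angle. The marked point sits on the contour labelled 84.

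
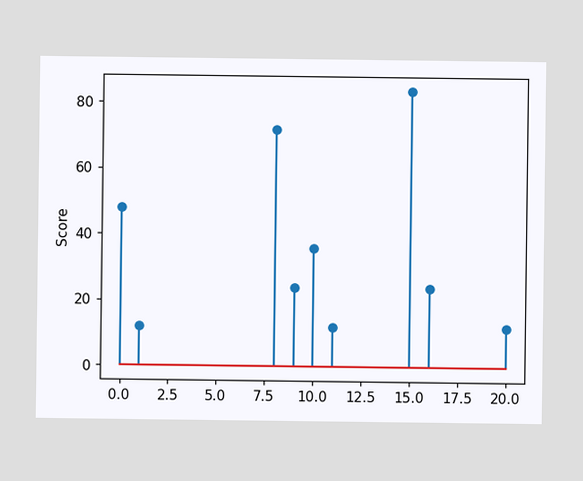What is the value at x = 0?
48

The stem at x=0 reaches 48.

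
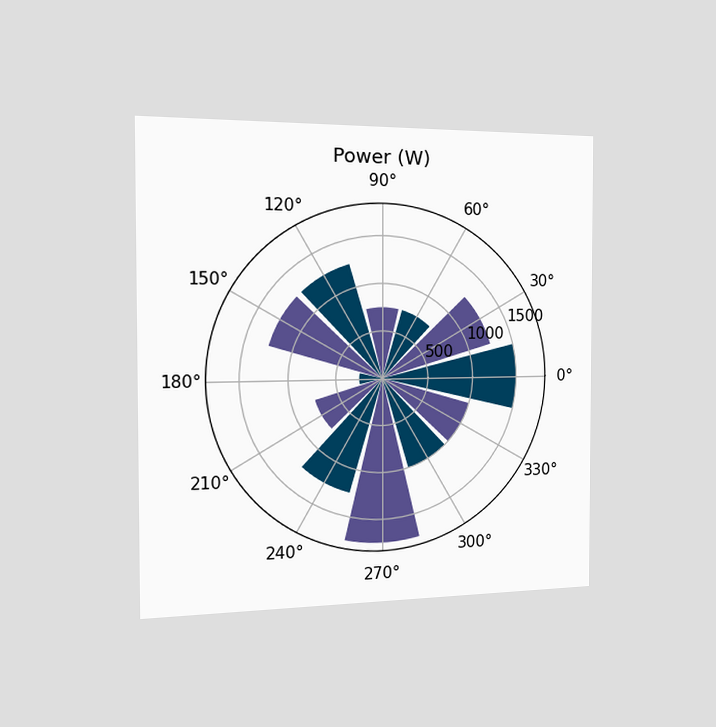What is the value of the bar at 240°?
1250W

The chart is viewed slightly from the left. The bar at 240° reaches 1250W on the radial axis.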